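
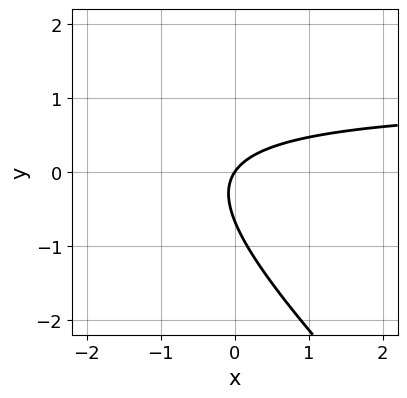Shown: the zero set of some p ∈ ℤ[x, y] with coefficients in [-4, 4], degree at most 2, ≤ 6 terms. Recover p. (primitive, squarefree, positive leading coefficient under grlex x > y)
3*x*y + 3*y^2 - 3*x + 2*y

First, degree: the shape is more complex than any degree-1 curve, so deg p = 2.
Next, from the axis intercepts and sections: it crosses the x-axis at the gridline x = 0; it crosses the y-axis at the gridline y = 0.
Finally, assembling these constraints gives the stated polynomial.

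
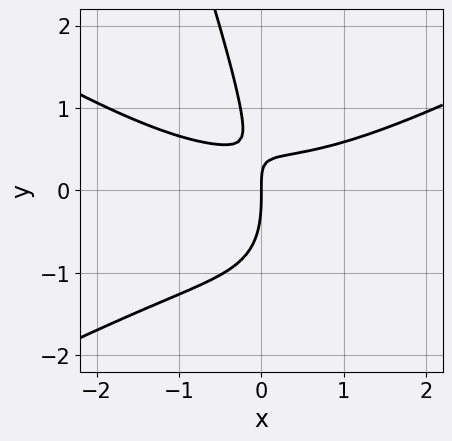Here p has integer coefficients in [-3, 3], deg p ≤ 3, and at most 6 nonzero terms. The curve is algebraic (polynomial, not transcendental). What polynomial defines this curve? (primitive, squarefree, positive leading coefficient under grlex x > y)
(a) Degree: no degree-2 curve has this shape, so deg p = 3.
(b) Checking where it meets the axes: it crosses the x-axis at the gridline x = 0; it meets the y-axis at y = 0 (among the integer gridlines).
(c) Fitting integer coefficients to these (and the overall shape) gives p.

x^3 - 3*x*y^2 - y^3 - 3*x*y + 2*x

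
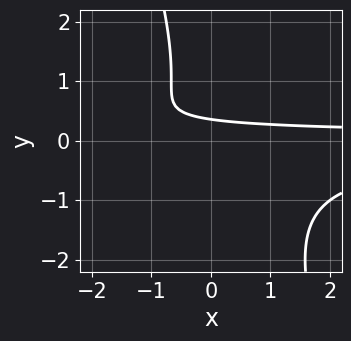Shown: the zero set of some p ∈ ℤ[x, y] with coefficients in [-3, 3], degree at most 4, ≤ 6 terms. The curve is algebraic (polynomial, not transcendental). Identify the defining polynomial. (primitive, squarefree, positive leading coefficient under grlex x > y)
(a) Degree: a generic line meets the curve in up to 3 points, so deg p = 3.
(b) Observable constraints: no x-intercept at any integer in the box.
(c) Putting this together gives p.

3*x*y^2 + y^3 - y^2 + 3*y - 1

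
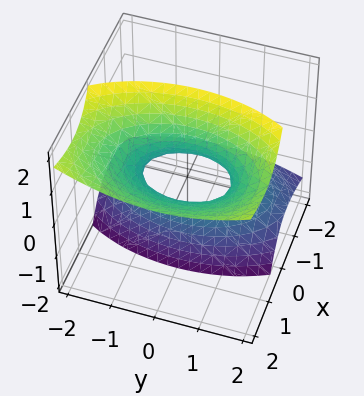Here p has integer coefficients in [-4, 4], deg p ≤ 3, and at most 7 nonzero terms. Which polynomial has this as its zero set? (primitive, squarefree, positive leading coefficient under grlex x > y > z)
2*x^2 - 3*x*z + y^2 - z^2 - 1

First, degree: no degree-1 surface has this shape, so deg p = 2.
Next, checking where it meets the axes: no z-intercept at any integer in the box; among the integer gridlines, it crosses the y-axis at y ∈ {-1, 1}.
Finally, matching integer coefficients to the picture gives p.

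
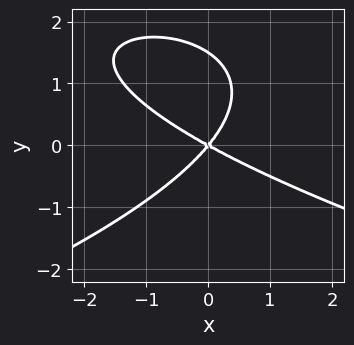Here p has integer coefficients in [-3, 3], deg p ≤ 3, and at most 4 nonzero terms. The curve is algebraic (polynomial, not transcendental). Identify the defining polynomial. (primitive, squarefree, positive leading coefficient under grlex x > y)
deg p = 3. The shape is more complex than any degree-2 curve.
Observable constraints: it crosses the x-axis at the gridline x = 0; it meets the y-axis at y = 0 (among the integer gridlines).
Solving for integer coefficients yields p as stated.

2*y^3 + 2*x^2 + 2*x*y - 3*y^2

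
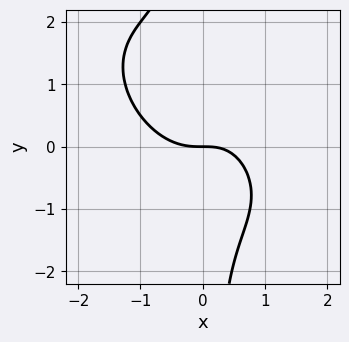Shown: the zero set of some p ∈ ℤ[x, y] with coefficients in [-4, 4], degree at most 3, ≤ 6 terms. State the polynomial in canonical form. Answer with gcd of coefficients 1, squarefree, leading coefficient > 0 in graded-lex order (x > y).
The degree is 3 — the shape is more complex than any degree-2 curve.
From the visible intercepts: it meets the y-axis at y = 0 (among the integer gridlines); one x-axis crossing is at x = 0.
Solving for integer coefficients yields p as stated.

2*x^3 + 2*x^2*y + 2*x*y^2 - x*y + 2*y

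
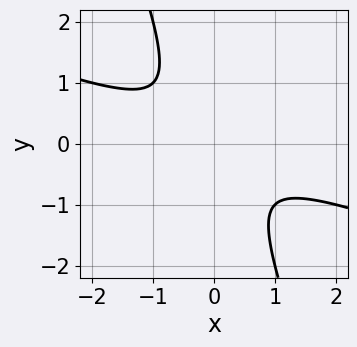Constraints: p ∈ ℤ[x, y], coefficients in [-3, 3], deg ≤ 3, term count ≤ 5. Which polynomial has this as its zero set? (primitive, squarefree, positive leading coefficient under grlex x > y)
1. The degree is 2 — no degree-1 curve has this shape.
2. From the visible intercepts: no x-intercept at any integer in the box; it misses every integer gridline on the y-axis.
3. The integer polynomial consistent with all of this is the stated p.

x^2 + 3*x*y + y^2 + 1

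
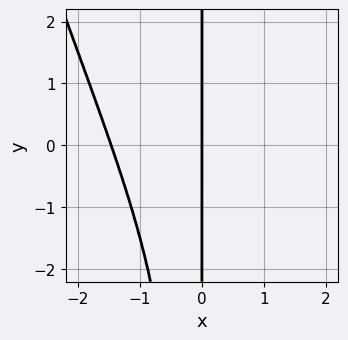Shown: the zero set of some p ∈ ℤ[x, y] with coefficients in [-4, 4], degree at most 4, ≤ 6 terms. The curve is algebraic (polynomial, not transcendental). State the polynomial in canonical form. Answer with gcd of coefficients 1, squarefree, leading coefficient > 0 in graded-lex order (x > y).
3*x^4 + x^3*y + 3*x^3 - x^2*y + 3*x

First, degree: a generic line meets the curve in up to 4 points, so deg p = 4.
Then, observable constraints: the visible y-axis segment lies entirely on the curve; one x-axis crossing is at x = 0.
Finally, assembling these constraints gives the stated polynomial.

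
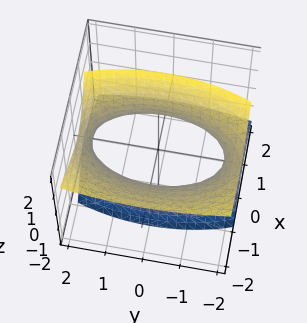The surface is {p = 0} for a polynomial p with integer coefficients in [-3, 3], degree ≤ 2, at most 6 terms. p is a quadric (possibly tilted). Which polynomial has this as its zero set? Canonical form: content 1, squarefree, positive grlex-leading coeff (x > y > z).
3*x^2 + 3*x*z + y^2 - 2*z^2 - 3

deg p = 2. No degree-1 surface has this shape.
Observable constraints: it misses every integer gridline on the z-axis; among the integer gridlines, it crosses the x-axis at x ∈ {-1, 1}.
These observations pin down the coefficients.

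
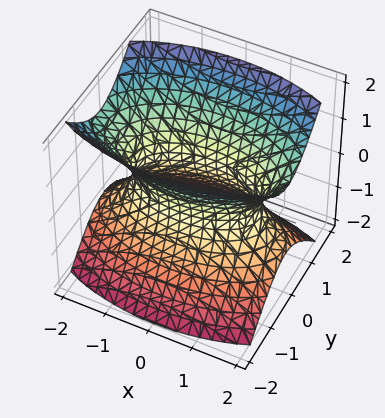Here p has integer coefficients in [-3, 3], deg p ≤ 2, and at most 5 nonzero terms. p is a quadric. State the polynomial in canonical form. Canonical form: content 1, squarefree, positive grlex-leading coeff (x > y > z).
x^2 + 3*y^2 - 2*z^2 - 2

deg p = 2. An hourglass — one-sheet hyperboloid; a quadric.
Symmetries: it's symmetric under x → −x, forcing even powers of x; it's symmetric under y → −y, forcing even powers of y; mirror symmetry z ↦ −z ⇒ only even powers of z.
Against the integer gridlines: the surface avoids every integer z-axis point in the box.
Solving for integer coefficients yields p as stated.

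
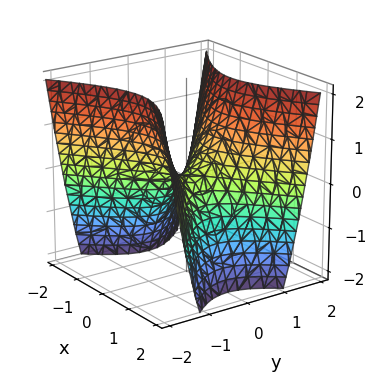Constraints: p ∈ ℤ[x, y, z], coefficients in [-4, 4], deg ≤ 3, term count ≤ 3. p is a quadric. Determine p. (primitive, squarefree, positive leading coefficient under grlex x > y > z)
2*x^2 - 3*y^2 + 2*z

First, the degree is 2 — a hyperbolic paraboloid; a quadric.
Next, symmetries: the x ↦ −x reflection is a symmetry, so x appears only in even powers; the y ↦ −y reflection is a symmetry, so y appears only in even powers.
Then, reading off the gridlines: it meets the y-axis at y = 0 (among the integer gridlines); one z-axis crossing is at z = 0.
Finally, solving for integer coefficients yields p as stated.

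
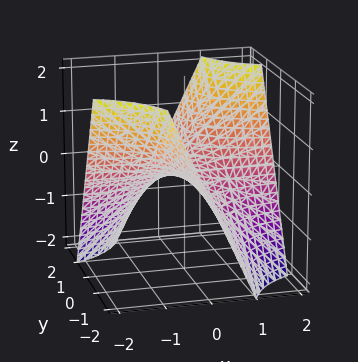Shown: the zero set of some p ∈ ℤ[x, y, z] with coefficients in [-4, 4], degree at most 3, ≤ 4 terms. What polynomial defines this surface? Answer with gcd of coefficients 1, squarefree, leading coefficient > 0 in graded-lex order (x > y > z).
(a) The degree is 2 — a hyperbolic paraboloid; a quadric.
(b) Observable constraints: the visible x-axis segment lies entirely on the surface; one z-axis crossing is at z = 0.
(c) Fitting integer coefficients to these (and the overall shape) gives p.

x*y - z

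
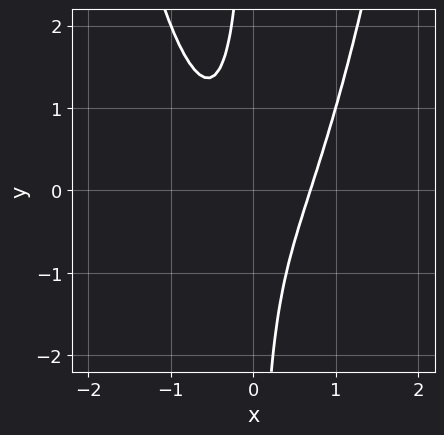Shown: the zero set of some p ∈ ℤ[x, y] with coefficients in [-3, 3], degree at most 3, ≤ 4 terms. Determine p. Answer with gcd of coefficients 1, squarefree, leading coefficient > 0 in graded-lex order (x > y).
(a) deg p = 3. No degree-2 curve has this shape.
(b) From the axis intercepts and sections: the curve avoids every integer y-axis point in the box.
(c) These observations pin down the coefficients.

3*x^3 - 2*x*y - 1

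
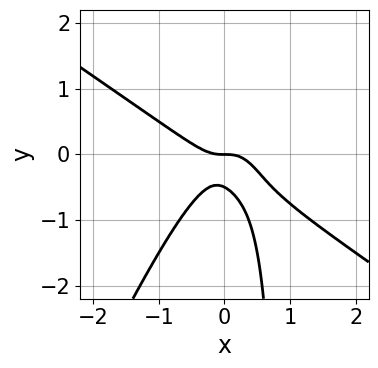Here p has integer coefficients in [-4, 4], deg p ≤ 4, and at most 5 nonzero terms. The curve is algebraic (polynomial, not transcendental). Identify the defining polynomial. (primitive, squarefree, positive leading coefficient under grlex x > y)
3*x^3 + 3*x^2*y - 2*x*y^2 + 2*y^2 + y

deg p = 3. The shape is more complex than any degree-2 curve.
From the visible intercepts: it meets the x-axis at x = 0 (among the integer gridlines); it crosses the y-axis at the gridline y = 0.
These observations pin down the coefficients.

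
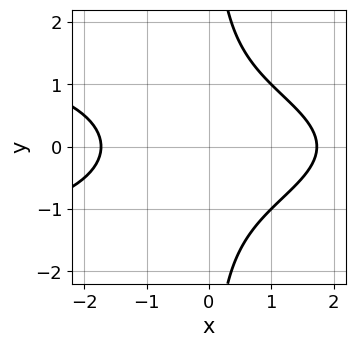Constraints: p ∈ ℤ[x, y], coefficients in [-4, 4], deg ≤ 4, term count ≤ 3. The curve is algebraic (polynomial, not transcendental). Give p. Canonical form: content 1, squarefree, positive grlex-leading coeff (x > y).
The degree is 3 — no degree-2 curve has this shape.
Symmetries: it's symmetric under y → −y, forcing even powers of y.
Against the integer gridlines: the curve avoids every integer y-axis point in the box.
The integer polynomial consistent with all of this is the stated p.

2*x*y^2 + x^2 - 3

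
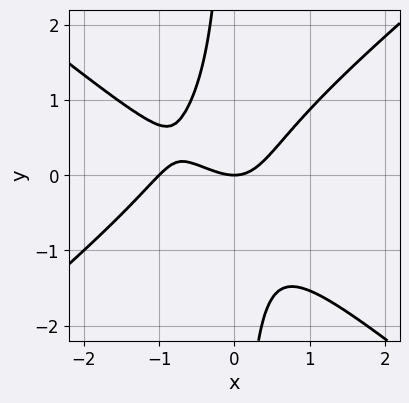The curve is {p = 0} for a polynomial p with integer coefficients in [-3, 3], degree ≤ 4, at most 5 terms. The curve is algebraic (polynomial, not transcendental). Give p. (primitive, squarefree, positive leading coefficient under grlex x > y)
2*x^3 - 3*x*y^2 + 2*x^2 - 2*y

Degree: a generic line meets the curve in up to 3 points, so deg p = 3.
Observable constraints: one y-axis crossing is at y = 0; among the integer gridlines, it crosses the x-axis at x ∈ {-1, 0}.
Matching integer coefficients to the picture gives p.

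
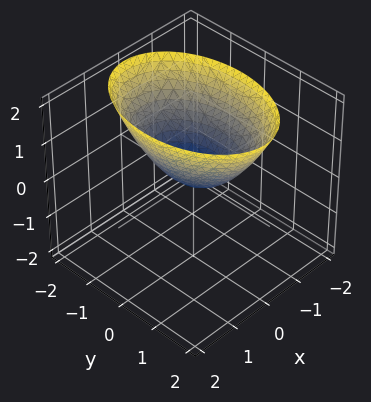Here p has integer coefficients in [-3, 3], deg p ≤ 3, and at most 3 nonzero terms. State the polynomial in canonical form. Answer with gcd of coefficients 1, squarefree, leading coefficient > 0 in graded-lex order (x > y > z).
(a) The degree is 2 — a paraboloid; a quadric.
(b) Symmetries: it's symmetric under x → −x, forcing even powers of x; the y ↦ −y reflection is a symmetry, so y appears only in even powers.
(c) Checking where it meets the axes: it meets the y-axis at y = 0 (among the integer gridlines); one z-axis crossing is at z = 0.
(d) The integer polynomial consistent with all of this is the stated p.

2*x^2 + y^2 - 2*z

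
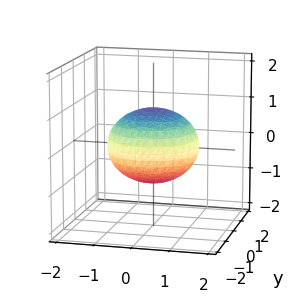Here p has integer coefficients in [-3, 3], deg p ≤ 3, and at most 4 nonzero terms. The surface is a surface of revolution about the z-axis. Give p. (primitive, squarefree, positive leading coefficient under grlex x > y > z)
2*x^2 + 2*y^2 + 3*z^2 - 3

1. deg p = 2. A generic line meets the surface in up to 2 points.
2. Symmetry: every cross-section ⟂ z is a circle, so x, y appear only via x² + y².
3. From the visible intercepts: among the integer gridlines, it crosses the z-axis at z ∈ {-1, 1}; a circular section at z = 0 has radius between 1 and 2.
4. Putting this together gives p.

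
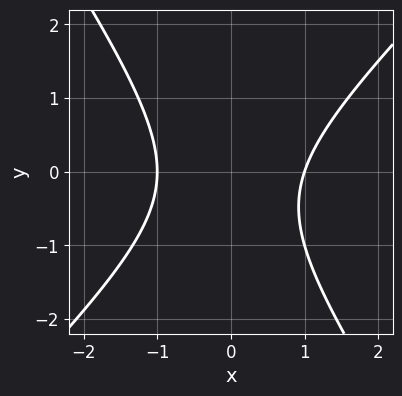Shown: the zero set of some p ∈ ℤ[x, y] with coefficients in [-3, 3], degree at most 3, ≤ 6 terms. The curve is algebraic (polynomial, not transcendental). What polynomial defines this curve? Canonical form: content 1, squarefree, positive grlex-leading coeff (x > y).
The degree is 2 — a generic line meets the curve in up to 2 points.
From the visible intercepts: the curve avoids every integer y-axis point in the box; the x-axis gridline crossings are at x ∈ {-1, 1}.
Assembling these constraints gives the stated polynomial.

3*x^2 - x*y - 2*y^2 - y - 3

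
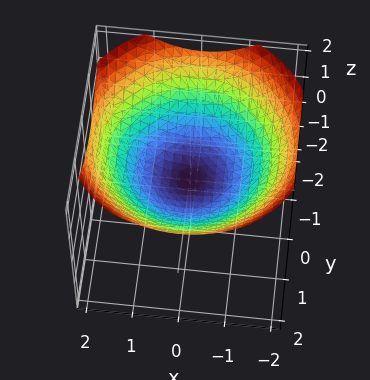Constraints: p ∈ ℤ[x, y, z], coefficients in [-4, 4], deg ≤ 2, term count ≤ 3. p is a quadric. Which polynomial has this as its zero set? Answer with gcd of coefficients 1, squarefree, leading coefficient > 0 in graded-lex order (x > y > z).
x^2 + y^2 - 3*z

The degree is 2 — a single bowl opening along one axis; a quadric.
Symmetries: every cross-section ⟂ z is a circle, so x, y appear only via x² + y².
From the visible intercepts: one y-axis crossing is at y = 0; it meets the z-axis at z = 0 (among the integer gridlines); a circular section at z = 1 has radius between 1 and 2.
The integer polynomial consistent with all of this is the stated p.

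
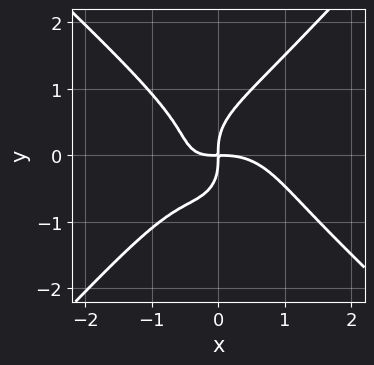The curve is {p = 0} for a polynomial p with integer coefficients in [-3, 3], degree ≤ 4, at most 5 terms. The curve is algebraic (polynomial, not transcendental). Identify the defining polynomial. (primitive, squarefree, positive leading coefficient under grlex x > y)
3*x^4 + x*y^3 - 3*y^4 + 3*x^2*y + 3*x*y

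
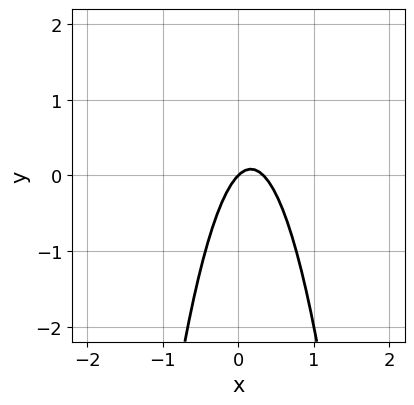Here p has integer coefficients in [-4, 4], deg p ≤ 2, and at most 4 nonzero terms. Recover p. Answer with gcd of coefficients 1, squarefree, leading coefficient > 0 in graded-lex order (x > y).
First, degree: no degree-1 curve has this shape, so deg p = 2.
Next, from the visible intercepts: it crosses the x-axis at the gridline x = 0; it crosses the y-axis at the gridline y = 0.
Finally, fitting integer coefficients to these (and the overall shape) gives p.

3*x^2 - x + y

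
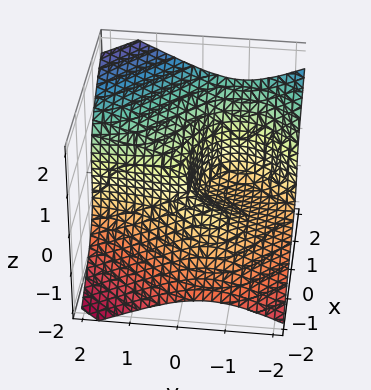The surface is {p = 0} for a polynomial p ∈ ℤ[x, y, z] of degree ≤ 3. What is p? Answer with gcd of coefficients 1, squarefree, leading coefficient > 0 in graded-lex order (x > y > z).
deg p = 3.
Reading off the gridlines: one z-axis crossing is at z = 0; it meets the x-axis at x = 0 (among the integer gridlines); one y-axis crossing is at y = 0.
These observations pin down the coefficients.

x^3 + 2*x*y^2 - 3*z^3 + 3*x*y + y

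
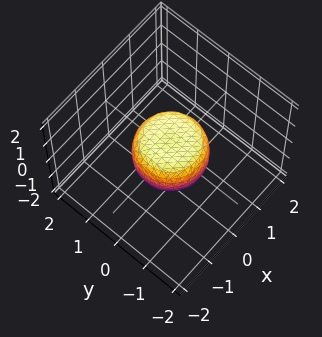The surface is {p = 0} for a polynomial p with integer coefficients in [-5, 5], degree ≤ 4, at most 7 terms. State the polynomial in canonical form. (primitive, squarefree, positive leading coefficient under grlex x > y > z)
2*x^4 + 4*x^2*y^2 + 2*y^4 - x^2 - y^2 + 2*z^2 - 1

1. deg p = 4. The shape is more complex than any degree-3 surface.
2. By symmetry, every cross-section ⟂ z is a circle, so x, y appear only via x² + y².
3. Observable constraints: among the integer gridlines, it crosses the y-axis at y ∈ {-1, 1}; among the integer gridlines, it crosses the x-axis at x ∈ {-1, 1}.
4. Putting this together gives p.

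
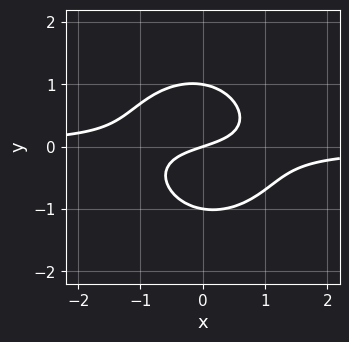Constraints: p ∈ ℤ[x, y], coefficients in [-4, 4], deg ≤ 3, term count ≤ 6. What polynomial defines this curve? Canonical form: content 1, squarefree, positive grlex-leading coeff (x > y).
3*x^2*y + 3*y^3 + x - 3*y

deg p = 3. The shape is more complex than any degree-2 curve.
From the visible intercepts: it meets the x-axis at x = 0 (among the integer gridlines); among the integer gridlines, it crosses the y-axis at y ∈ {-1, 0, 1}.
Together with the visible shape, these determine p as stated.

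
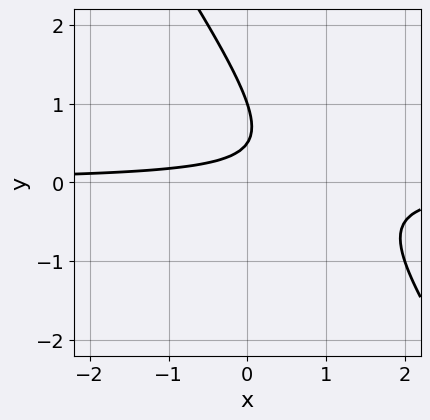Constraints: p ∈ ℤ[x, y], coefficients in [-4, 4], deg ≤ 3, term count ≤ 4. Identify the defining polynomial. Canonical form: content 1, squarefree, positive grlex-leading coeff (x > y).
3*x*y + 2*y^2 - 3*y + 1

(a) deg p = 2. A generic line meets the curve in up to 2 points.
(b) Reading off the gridlines: no x-intercept at any integer in the box; it meets the y-axis at y = 1 (among the integer gridlines).
(c) Together with the visible shape, these determine p as stated.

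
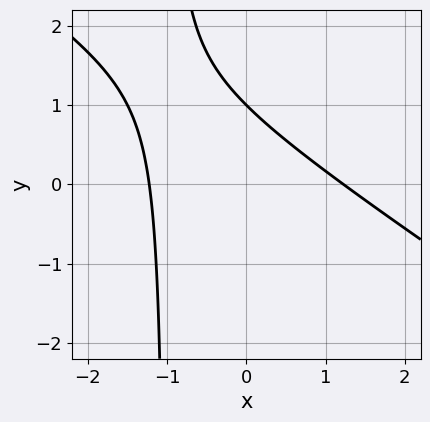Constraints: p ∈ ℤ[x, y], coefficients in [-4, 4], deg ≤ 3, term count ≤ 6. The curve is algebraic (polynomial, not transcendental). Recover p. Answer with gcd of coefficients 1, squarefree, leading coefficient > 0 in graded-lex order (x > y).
2*x^2 + 3*x*y + 3*y - 3

The degree is 2 — no degree-1 curve has this shape.
From the axis intercepts and sections: one y-axis crossing is at y = 1.
The integer polynomial consistent with all of this is the stated p.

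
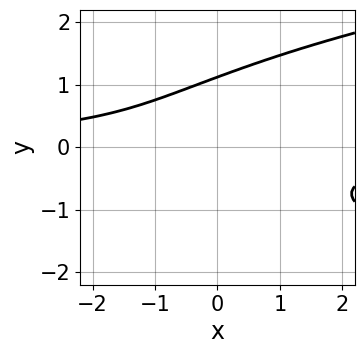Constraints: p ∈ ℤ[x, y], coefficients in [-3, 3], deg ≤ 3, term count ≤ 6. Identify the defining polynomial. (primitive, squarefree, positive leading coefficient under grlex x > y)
3*y^3 - 3*x*y - y^2 - 3

First, degree: a generic line meets the curve in up to 3 points, so deg p = 3.
Then, against the integer gridlines: it misses every integer gridline on the x-axis.
Finally, assembling these constraints gives the stated polynomial.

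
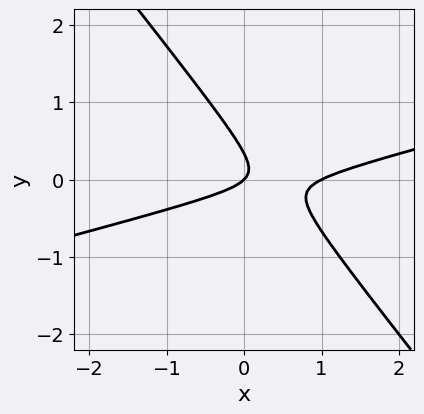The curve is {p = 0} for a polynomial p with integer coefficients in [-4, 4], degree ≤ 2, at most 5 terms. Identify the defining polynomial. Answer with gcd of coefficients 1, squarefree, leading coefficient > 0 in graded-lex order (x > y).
x^2 - 3*x*y - 3*y^2 - x + y

deg p = 2. No degree-1 curve has this shape.
Against the integer gridlines: one y-axis crossing is at y = 0; the x-axis gridline crossings are at x ∈ {0, 1}.
Fitting integer coefficients to these (and the overall shape) gives p.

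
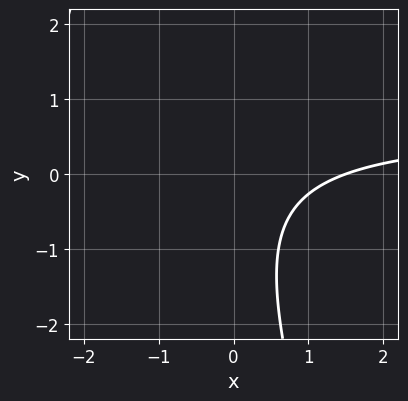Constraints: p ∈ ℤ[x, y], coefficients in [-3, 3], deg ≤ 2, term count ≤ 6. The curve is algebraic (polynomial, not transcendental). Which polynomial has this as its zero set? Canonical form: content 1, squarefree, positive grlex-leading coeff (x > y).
The degree is 2 — a generic line meets the curve in up to 2 points.
From the axis intercepts and sections: no y-intercept at any integer in the box.
Assembling these constraints gives the stated polynomial.

3*x*y + y^2 - 2*x + y + 3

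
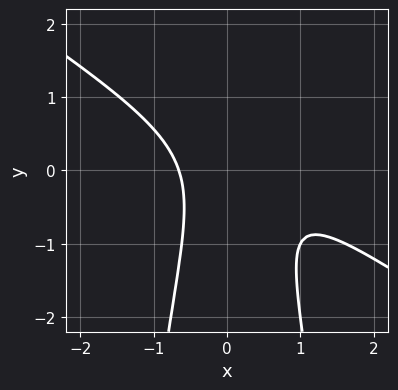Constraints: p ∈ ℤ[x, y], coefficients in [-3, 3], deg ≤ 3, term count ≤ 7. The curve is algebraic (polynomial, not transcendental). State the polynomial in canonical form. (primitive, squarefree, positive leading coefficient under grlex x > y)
2*x^3 + 3*x^2*y - x^2 + y^2 + 1

1. The degree is 3 — no degree-2 curve has this shape.
2. From the axis intercepts and sections: it misses every integer gridline on the y-axis.
3. Fitting integer coefficients to these (and the overall shape) gives p.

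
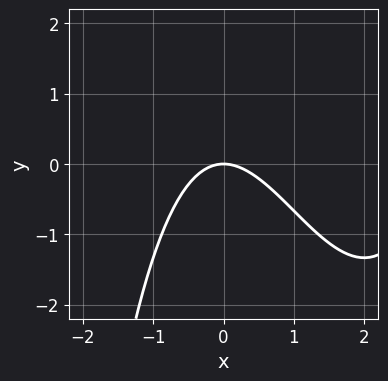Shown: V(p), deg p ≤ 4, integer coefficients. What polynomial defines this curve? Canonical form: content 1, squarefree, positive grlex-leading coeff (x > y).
(a) The degree is 3 — a generic line meets the curve in up to 3 points.
(b) Observable constraints: it crosses the y-axis at the gridline y = 0; it crosses the x-axis at the gridline x = 0.
(c) The integer polynomial consistent with all of this is the stated p.

x^3 - 3*x^2 - 3*y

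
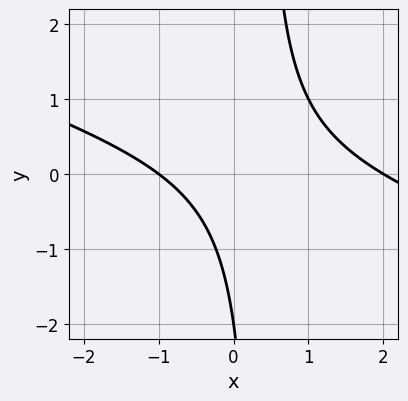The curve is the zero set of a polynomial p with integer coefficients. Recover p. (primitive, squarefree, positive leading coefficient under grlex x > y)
x^2 + 3*x*y - x - y - 2

(a) The degree is 2 — the shape is more complex than any degree-1 curve.
(b) From the visible intercepts: the x-axis gridline crossings are at x ∈ {-1, 2}; it crosses the y-axis at the gridline y = -2.
(c) Together with the visible shape, these determine p as stated.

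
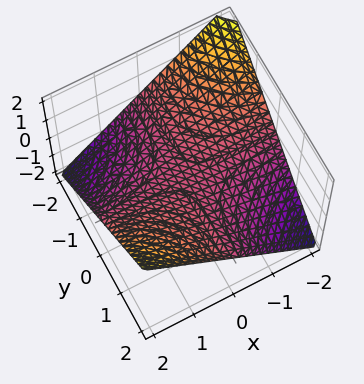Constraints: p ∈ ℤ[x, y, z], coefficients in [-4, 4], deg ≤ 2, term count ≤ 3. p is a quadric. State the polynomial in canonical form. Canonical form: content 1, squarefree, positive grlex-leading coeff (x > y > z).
x*y - 2*z

Degree: a hyperbolic paraboloid; a quadric, so deg p = 2.
Observable constraints: one z-axis crossing is at z = 0; every point of the y-axis in the box is on the surface.
Matching integer coefficients to the picture gives p.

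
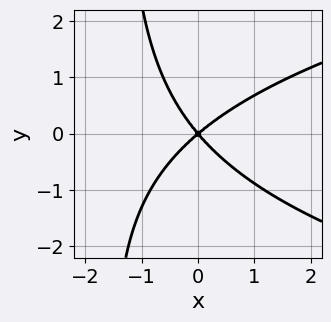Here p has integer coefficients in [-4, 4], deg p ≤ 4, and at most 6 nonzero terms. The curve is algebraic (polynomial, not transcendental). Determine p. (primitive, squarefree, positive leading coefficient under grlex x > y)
2*x*y^2 - 3*x^2 + x*y + 3*y^2

(a) The degree is 3 — the shape is more complex than any degree-2 curve.
(b) Against the integer gridlines: it crosses the x-axis at the gridline x = 0; one y-axis crossing is at y = 0.
(c) The integer polynomial consistent with all of this is the stated p.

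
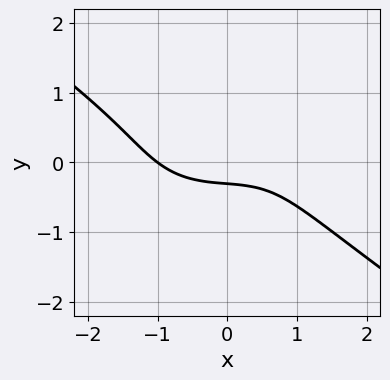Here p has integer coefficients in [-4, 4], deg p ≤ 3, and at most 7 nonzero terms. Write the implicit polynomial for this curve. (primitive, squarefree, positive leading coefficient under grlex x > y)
First, the degree is 3 — no degree-2 curve has this shape.
Next, reading off the gridlines: it meets the x-axis at x = -1 (among the integer gridlines).
Finally, fitting integer coefficients to these (and the overall shape) gives p.

x^3 + 3*y^3 - x*y + 3*y + 1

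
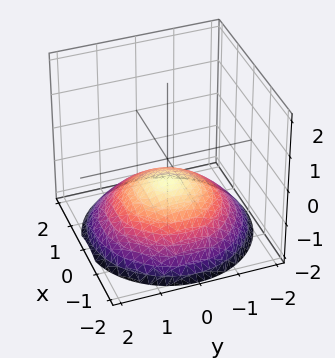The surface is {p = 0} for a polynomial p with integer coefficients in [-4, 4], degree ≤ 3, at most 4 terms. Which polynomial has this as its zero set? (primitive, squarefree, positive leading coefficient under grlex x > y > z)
x^2 + y^2 + 3*z + 2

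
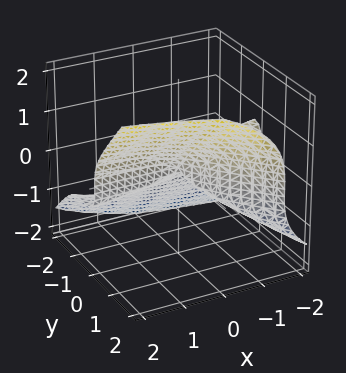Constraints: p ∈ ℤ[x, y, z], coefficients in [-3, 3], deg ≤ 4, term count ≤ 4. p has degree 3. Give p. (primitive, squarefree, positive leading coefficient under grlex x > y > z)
3*x*y^2 + 3*y^3 - 3*z^3 + 2*x*y

1. deg p = 3. A generic line meets the surface in up to 3 points.
2. Against the integer gridlines: every point of the x-axis in the box is on the surface; it crosses the y-axis at the gridline y = 0; it crosses the z-axis at the gridline z = 0.
3. Assembling these constraints gives the stated polynomial.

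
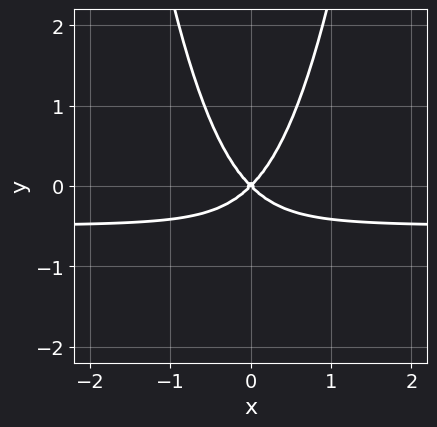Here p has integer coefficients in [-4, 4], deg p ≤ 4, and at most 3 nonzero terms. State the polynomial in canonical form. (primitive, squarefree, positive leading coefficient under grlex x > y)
First, the degree is 3 — no degree-2 curve has this shape.
Next, symmetries: it's symmetric under x → −x, forcing even powers of x.
Next, checking where it meets the axes: it crosses the x-axis at the gridline x = 0; it crosses the y-axis at the gridline y = 0.
Finally, matching integer coefficients to the picture gives p.

2*x^2*y + x^2 - y^2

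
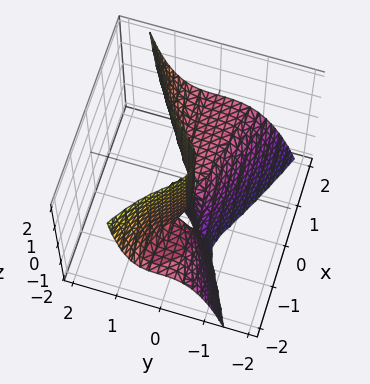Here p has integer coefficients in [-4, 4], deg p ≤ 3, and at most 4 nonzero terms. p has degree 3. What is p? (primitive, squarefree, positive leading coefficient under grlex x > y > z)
(a) deg p = 3. No degree-2 surface has this shape.
(b) Checking where it meets the axes: one y-axis crossing is at y = 0; every point of the x-axis in the box is on the surface.
(c) The integer polynomial consistent with all of this is the stated p. Check: (0, 0, -2) on the z-axis lies on the surface, and p(0, 0, -2) = 0. ✓

x^2*z - 3*y^3 + x*z - y*z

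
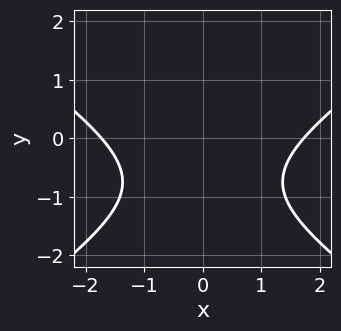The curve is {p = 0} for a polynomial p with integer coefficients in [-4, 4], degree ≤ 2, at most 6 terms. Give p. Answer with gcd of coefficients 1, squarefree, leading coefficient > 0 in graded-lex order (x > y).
x^2 - 2*y^2 - 3*y - 3

(a) The degree is 2 — no degree-1 curve has this shape.
(b) Symmetries: the x ↦ −x reflection is a symmetry, so x appears only in even powers.
(c) Reading off the gridlines: it misses every integer gridline on the y-axis.
(d) Matching integer coefficients to the picture gives p.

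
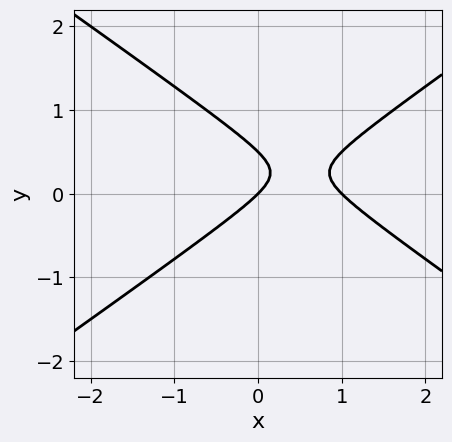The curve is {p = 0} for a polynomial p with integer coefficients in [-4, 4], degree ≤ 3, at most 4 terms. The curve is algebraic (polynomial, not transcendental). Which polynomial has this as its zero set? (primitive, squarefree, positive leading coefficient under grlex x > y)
x^2 - 2*y^2 - x + y

First, the degree is 2 — the shape is more complex than any degree-1 curve.
Then, checking where it meets the axes: the x-axis gridline crossings are at x ∈ {0, 1}; it meets the y-axis at y = 0 (among the integer gridlines).
Finally, together with the visible shape, these determine p as stated.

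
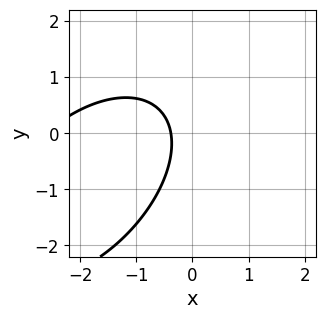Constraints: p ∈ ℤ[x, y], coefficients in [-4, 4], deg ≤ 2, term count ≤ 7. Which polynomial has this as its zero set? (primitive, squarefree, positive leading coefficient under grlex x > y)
x^2 - x*y + y^2 + 3*x + 1

First, deg p = 2. No degree-1 curve has this shape.
Then, observable constraints: no y-intercept at any integer in the box.
Finally, matching integer coefficients to the picture gives p.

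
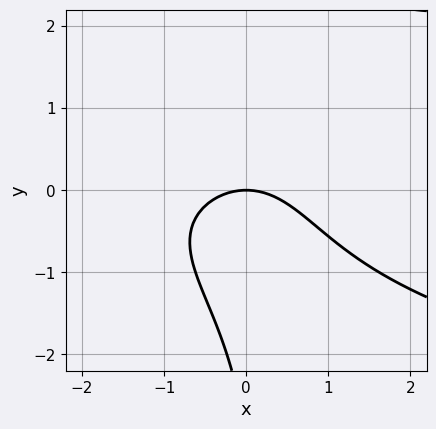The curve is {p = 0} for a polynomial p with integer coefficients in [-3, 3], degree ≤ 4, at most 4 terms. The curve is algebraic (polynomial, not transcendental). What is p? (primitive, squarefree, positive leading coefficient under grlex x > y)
First, deg p = 3. A generic line meets the curve in up to 3 points.
Then, against the integer gridlines: it crosses the x-axis at the gridline x = 0; it meets the y-axis at y = 0 (among the integer gridlines).
Finally, the integer polynomial consistent with all of this is the stated p.

2*x*y^2 - 2*x^2 - y^2 - 3*y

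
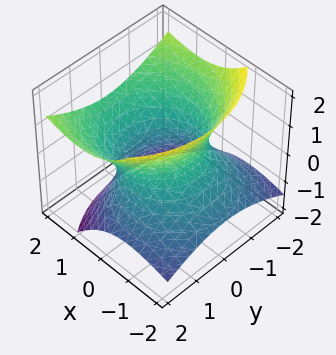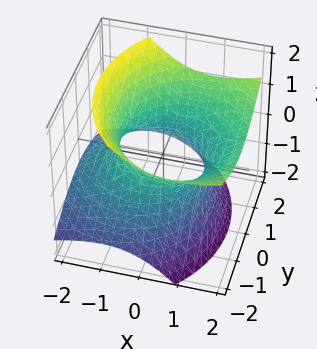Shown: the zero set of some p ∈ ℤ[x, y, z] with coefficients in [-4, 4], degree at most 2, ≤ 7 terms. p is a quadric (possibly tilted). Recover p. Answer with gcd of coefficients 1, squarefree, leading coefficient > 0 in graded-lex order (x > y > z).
The degree is 2 — no degree-1 surface has this shape.
Against the integer gridlines: the surface avoids every integer z-axis point in the box.
These observations pin down the coefficients.

2*x^2 - 3*x*z + 2*y^2 - 3*z^2 - 3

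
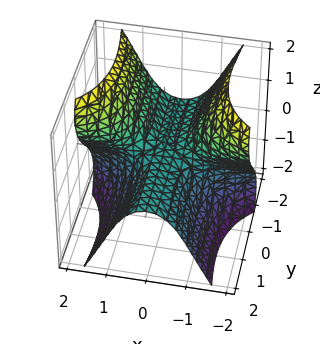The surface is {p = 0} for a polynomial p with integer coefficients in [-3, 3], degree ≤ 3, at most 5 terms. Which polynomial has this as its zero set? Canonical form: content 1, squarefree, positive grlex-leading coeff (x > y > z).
2*x^2*y - 2*x^2*z + y^2*z + z^3 + z

(a) deg p = 3. No degree-2 surface has this shape.
(b) From the visible intercepts: it meets the z-axis at z = 0 (among the integer gridlines); the visible x-axis segment lies entirely on the surface; the visible y-axis segment lies entirely on the surface.
(c) Matching integer coefficients to the picture gives p.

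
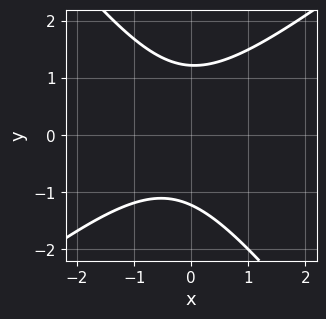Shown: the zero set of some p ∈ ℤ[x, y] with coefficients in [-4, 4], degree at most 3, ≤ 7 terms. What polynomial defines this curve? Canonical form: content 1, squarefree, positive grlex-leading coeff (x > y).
1. deg p = 2.
2. Checking where it meets the axes: no x-intercept at any integer in the box.
3. Together with the visible shape, these determine p as stated.

2*x^2 - x*y - 2*y^2 + x + 3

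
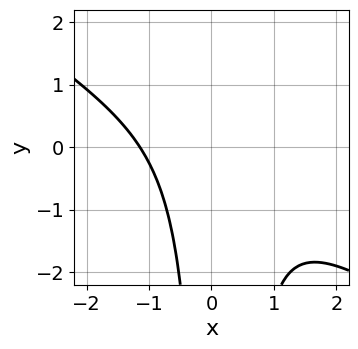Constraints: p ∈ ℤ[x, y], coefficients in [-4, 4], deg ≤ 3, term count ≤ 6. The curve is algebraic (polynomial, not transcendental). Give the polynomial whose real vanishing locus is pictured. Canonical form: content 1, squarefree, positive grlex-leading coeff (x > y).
2*x^3 + 3*x^2*y - x*y + 3

First, degree: the shape is more complex than any degree-2 curve, so deg p = 3.
Next, from the axis intercepts and sections: it misses every integer gridline on the y-axis.
Finally, together with the visible shape, these determine p as stated.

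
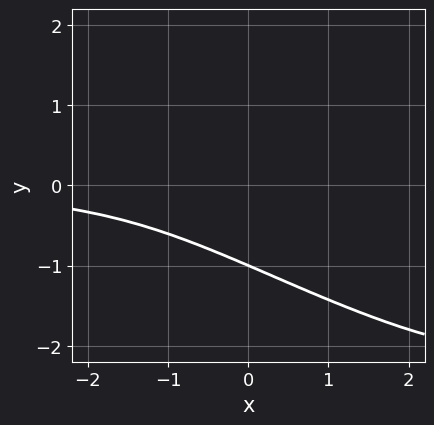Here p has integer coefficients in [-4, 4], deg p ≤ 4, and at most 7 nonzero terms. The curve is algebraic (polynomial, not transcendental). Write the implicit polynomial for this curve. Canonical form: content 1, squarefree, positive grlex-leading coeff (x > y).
1. Degree: no degree-2 curve has this shape, so deg p = 3.
2. Observable constraints: it meets the y-axis at y = -1 (among the integer gridlines); the curve avoids every integer x-axis point in the box.
3. Assembling these constraints gives the stated polynomial.

x^2*y + 3*x*y^2 + 3*y^3 + y^2 + 2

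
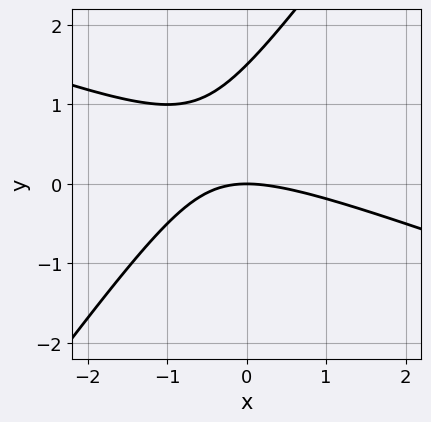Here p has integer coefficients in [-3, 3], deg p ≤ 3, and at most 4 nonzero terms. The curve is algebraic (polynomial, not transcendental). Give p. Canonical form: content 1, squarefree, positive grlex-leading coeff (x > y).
x^2 + 2*x*y - 2*y^2 + 3*y

(a) The degree is 2 — a generic line meets the curve in up to 2 points.
(b) Reading off the gridlines: it crosses the y-axis at the gridline y = 0; it crosses the x-axis at the gridline x = 0.
(c) Solving for integer coefficients yields p as stated.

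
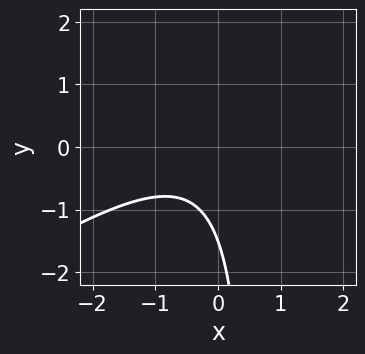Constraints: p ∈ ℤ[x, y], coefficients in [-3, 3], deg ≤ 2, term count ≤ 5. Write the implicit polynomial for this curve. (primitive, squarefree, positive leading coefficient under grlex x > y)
2*x^2 - 3*x*y + x + 2*y + 3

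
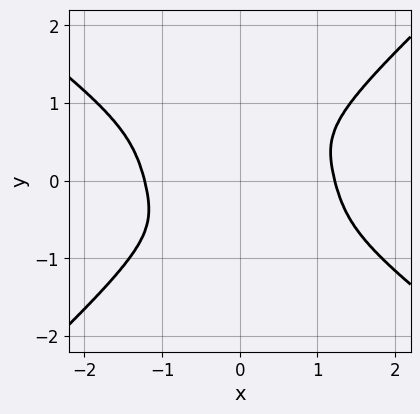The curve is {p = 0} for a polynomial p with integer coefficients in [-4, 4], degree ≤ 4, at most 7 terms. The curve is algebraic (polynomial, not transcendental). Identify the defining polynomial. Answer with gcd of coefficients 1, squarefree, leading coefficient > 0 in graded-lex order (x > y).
Degree: a generic line meets the curve in up to 4 points, so deg p = 4.
Solving for integer coefficients yields p as stated.

2*x^4 + x^3*y - x^2*y^2 - 3*y^4 - 3*x^2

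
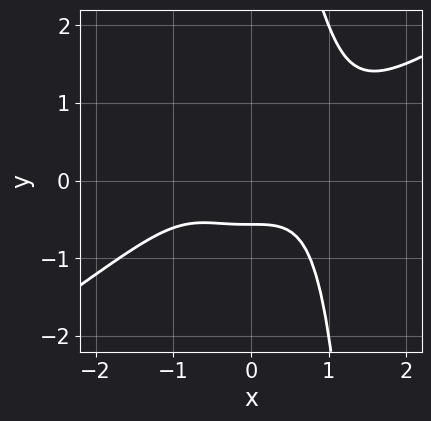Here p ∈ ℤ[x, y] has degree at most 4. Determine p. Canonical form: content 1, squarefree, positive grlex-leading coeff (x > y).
1. The degree is 4 — a generic line meets the curve in up to 4 points.
2. From the axis intercepts and sections: the curve avoids every integer x-axis point in the box.
3. Solving for integer coefficients yields p as stated.

2*x^4 - 3*x^3*y - y^2 + 3*y + 2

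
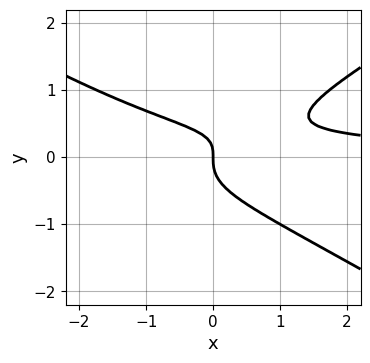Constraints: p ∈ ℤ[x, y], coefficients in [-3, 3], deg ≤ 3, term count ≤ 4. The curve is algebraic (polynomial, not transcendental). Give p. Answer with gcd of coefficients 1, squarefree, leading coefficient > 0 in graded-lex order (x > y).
x^2*y - 3*y^3 + x*y - x

(a) deg p = 3.
(b) Checking where it meets the axes: it meets the y-axis at y = 0 (among the integer gridlines); it crosses the x-axis at the gridline x = 0.
(c) Solving for integer coefficients yields p as stated.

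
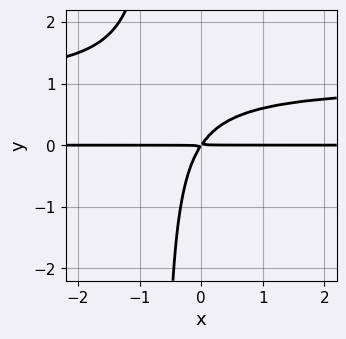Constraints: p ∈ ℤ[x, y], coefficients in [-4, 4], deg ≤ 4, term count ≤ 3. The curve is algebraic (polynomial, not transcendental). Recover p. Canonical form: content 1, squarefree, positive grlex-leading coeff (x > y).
1. deg p = 3. The shape is more complex than any degree-2 curve.
2. From the visible intercepts: the visible x-axis segment lies entirely on the curve.
3. Assembling these constraints gives the stated polynomial.

3*x*y^2 - 3*x*y + 2*y^2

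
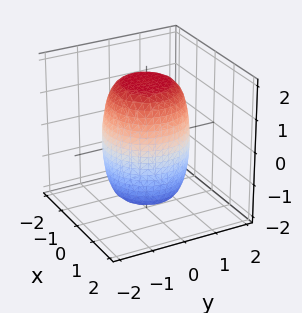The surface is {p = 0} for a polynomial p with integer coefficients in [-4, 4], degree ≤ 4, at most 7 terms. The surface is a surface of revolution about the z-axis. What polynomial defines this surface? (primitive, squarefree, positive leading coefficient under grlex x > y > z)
2*x^4 + 4*x^2*y^2 + 2*y^4 - x^2 - y^2 + z^2 - 3

1. deg p = 4. The shape is more complex than any degree-3 surface.
2. Symmetries: the z-axis is an axis of rotation, so x and y enter only as x² + y².
3. Against the integer gridlines: a circular section at z = 0 has radius between 1 and 2.
4. Solving for integer coefficients yields p as stated.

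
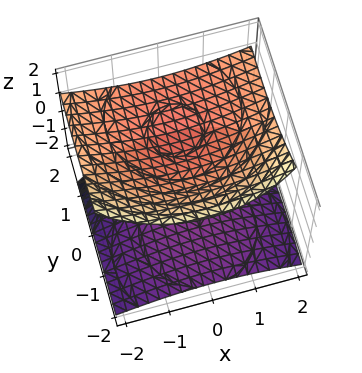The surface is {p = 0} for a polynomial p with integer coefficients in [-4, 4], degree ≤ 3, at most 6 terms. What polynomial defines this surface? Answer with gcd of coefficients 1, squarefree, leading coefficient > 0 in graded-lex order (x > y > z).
x^2 + y^2 - 2*y*z - 3*z^2 + 2

I count 2 distinct pieces. They look like related sheets of one shape, so recover p as a whole.
deg p = 2. A generic line meets the surface in up to 2 points.
Against the integer gridlines: it misses every integer gridline on the y-axis; no x-intercept at any integer in the box.
Matching integer coefficients to the picture gives p.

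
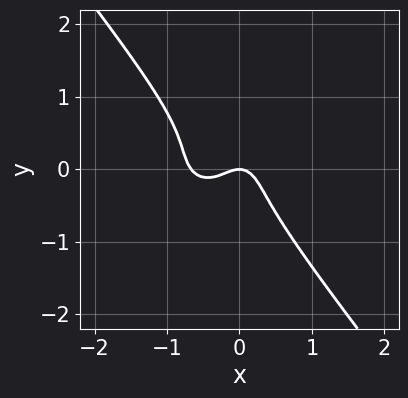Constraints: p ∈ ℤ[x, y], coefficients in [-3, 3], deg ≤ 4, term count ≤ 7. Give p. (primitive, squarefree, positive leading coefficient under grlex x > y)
3*x^3 + 2*x*y^2 + 3*y^3 + 2*x^2 + y

(a) The degree is 3 — a generic line meets the curve in up to 3 points.
(b) Checking where it meets the axes: it crosses the x-axis at the gridline x = 0; it meets the y-axis at y = 0 (among the integer gridlines).
(c) Solving for integer coefficients yields p as stated.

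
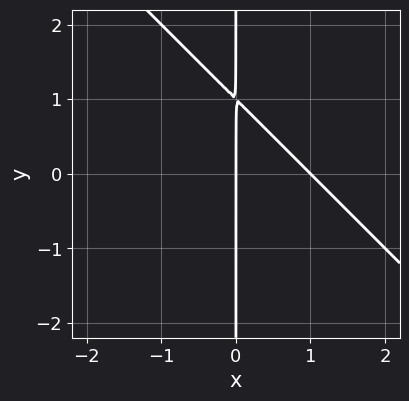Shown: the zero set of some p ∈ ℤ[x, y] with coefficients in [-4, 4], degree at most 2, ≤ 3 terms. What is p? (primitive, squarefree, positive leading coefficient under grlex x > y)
deg p = 2. The shape is more complex than any degree-1 curve.
Observable constraints: every point of the y-axis in the box is on the curve; among the integer gridlines, it crosses the x-axis at x ∈ {0, 1}.
Putting this together gives p.

x^2 + x*y - x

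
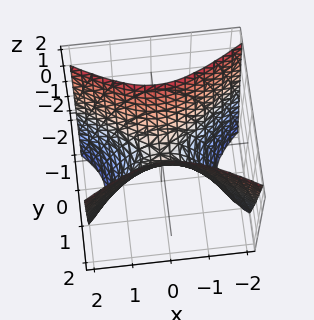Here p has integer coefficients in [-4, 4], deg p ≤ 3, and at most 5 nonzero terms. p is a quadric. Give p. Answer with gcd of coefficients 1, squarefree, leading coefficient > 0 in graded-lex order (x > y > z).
1. Degree: a hyperbolic paraboloid; a quadric, so deg p = 2.
2. Symmetries: mirror symmetry x ↦ −x ⇒ only even powers of x; the y ↦ −y reflection is a symmetry, so y appears only in even powers.
3. Against the integer gridlines: it meets the x-axis at x = 0 (among the integer gridlines); one y-axis crossing is at y = 0.
4. These observations pin down the coefficients.

x^2 - 2*y^2 + z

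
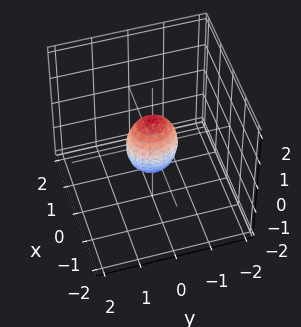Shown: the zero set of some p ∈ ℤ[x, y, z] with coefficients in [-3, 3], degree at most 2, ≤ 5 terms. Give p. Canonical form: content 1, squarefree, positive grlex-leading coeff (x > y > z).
3*x^2 + 2*y^2 + z^2 - 1

First, deg p = 2. A closed, bounded, convex surface; a quadric.
Next, symmetries: it's symmetric under x → −x, forcing even powers of x; it's symmetric under z → −z, forcing even powers of z; it's symmetric under y → −y, forcing even powers of y.
Then, from the axis intercepts and sections: among the integer gridlines, it crosses the z-axis at z ∈ {-1, 1}.
Finally, matching integer coefficients to the picture gives p.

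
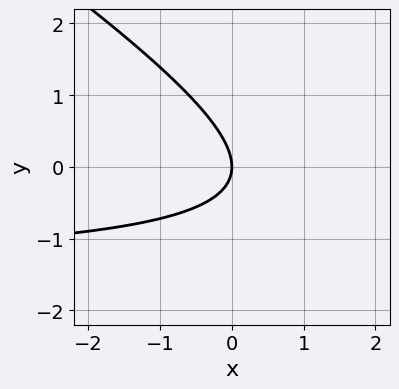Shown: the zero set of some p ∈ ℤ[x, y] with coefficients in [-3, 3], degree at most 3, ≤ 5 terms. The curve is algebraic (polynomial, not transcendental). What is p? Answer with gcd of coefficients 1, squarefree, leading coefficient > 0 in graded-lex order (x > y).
2*x*y + 3*y^2 + 3*x

First, the degree is 2 — the shape is more complex than any degree-1 curve.
Then, from the visible intercepts: it meets the y-axis at y = 0 (among the integer gridlines); it crosses the x-axis at the gridline x = 0.
Finally, fitting integer coefficients to these (and the overall shape) gives p.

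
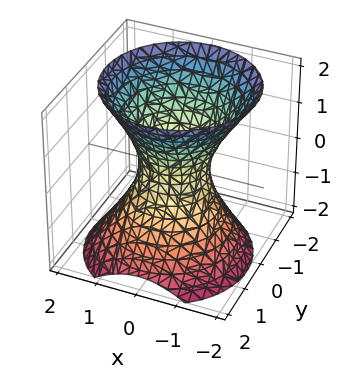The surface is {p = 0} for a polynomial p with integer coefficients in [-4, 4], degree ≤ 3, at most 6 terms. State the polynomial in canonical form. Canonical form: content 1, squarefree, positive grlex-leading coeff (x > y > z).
Degree: no degree-1 surface has this shape, so deg p = 2.
From the axis intercepts and sections: it misses every integer gridline on the z-axis.
Together with the visible shape, these determine p as stated.

3*x^2 + 3*y^2 + y*z - 2*z^2 - 2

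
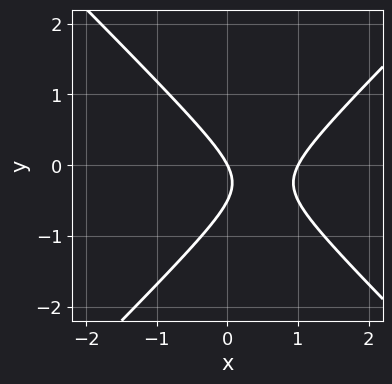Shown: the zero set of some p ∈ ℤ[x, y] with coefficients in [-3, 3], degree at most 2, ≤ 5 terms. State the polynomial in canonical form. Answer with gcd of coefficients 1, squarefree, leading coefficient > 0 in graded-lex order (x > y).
2*x^2 - 2*y^2 - 2*x - y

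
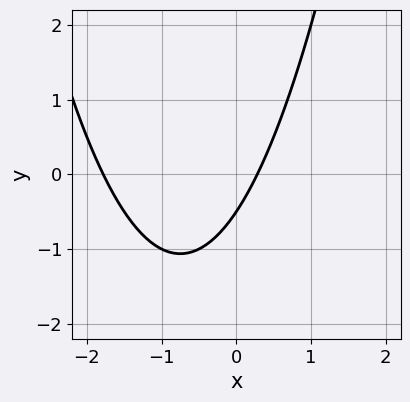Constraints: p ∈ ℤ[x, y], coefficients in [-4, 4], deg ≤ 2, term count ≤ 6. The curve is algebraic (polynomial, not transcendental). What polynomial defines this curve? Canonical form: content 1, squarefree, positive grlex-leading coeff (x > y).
First, the degree is 2 — a generic line meets the curve in up to 2 points.
Finally, putting this together gives p.

2*x^2 + 3*x - 2*y - 1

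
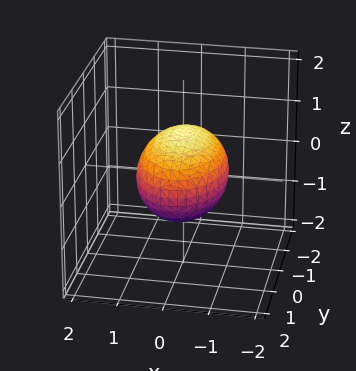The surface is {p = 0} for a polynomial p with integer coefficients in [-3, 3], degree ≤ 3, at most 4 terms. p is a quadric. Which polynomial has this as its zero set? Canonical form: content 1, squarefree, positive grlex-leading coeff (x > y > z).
2*x^2 + y^2 + 2*z^2 - 2

deg p = 2. Bounded and convex; a quadric.
Symmetries: mirror symmetry z ↦ −z ⇒ only even powers of z; mirror symmetry y ↦ −y ⇒ only even powers of y; it's symmetric under x → −x, forcing even powers of x.
From the axis intercepts and sections: the x-axis gridline crossings are at x ∈ {-1, 1}; the z-axis gridline crossings are at z ∈ {-1, 1}.
Assembling these constraints gives the stated polynomial.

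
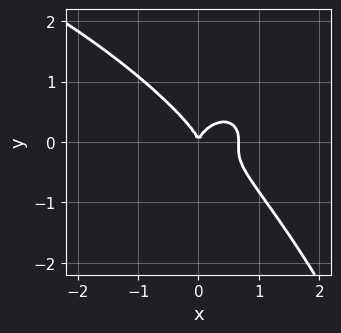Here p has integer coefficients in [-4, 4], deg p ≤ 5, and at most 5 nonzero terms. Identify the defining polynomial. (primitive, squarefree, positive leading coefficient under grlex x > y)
x^2*y^2 + 3*x^3 + 3*y^3 - 2*x^2

1. The degree is 4 — no degree-3 curve has this shape.
2. Against the integer gridlines: one x-axis crossing is at x = 0; it crosses the y-axis at the gridline y = 0.
3. Fitting integer coefficients to these (and the overall shape) gives p.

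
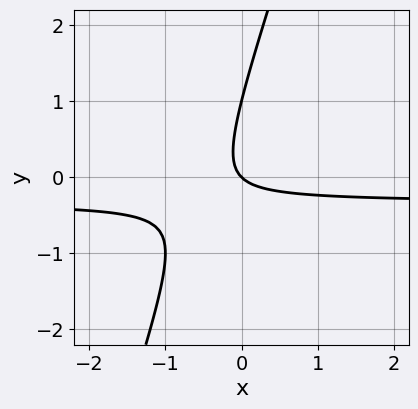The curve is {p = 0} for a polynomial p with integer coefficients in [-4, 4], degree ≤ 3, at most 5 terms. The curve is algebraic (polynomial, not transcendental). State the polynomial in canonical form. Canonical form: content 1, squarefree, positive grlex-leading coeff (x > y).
Degree: a generic line meets the curve in up to 2 points, so deg p = 2.
From the axis intercepts and sections: it crosses the x-axis at the gridline x = 0; among the integer gridlines, it crosses the y-axis at y ∈ {0, 1}.
These observations pin down the coefficients.

3*x*y - y^2 + x + y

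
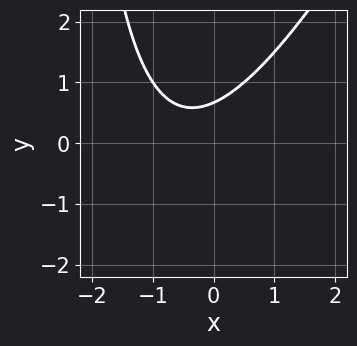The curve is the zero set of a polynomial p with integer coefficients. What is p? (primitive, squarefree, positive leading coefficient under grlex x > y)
2*x^2 - x*y + 2*x - 3*y + 2

deg p = 2. The shape is more complex than any degree-1 curve.
Against the integer gridlines: no x-intercept at any integer in the box.
Together with the visible shape, these determine p as stated.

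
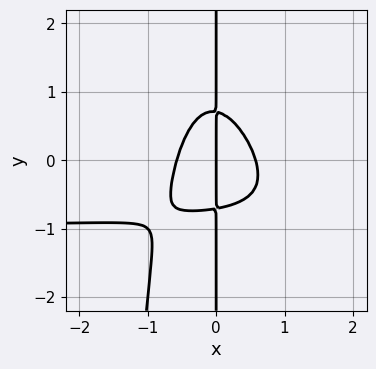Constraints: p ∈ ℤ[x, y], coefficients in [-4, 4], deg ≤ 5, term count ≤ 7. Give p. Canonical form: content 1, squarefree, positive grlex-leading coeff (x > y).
The degree is 4 — a generic line meets the curve in up to 4 points.
Reading off the gridlines: it meets the x-axis at x = 0 (among the integer gridlines); the visible y-axis segment lies entirely on the curve.
Putting this together gives p.

3*x^3*y + x^2*y^2 + 3*x^3 + 2*x*y^2 - x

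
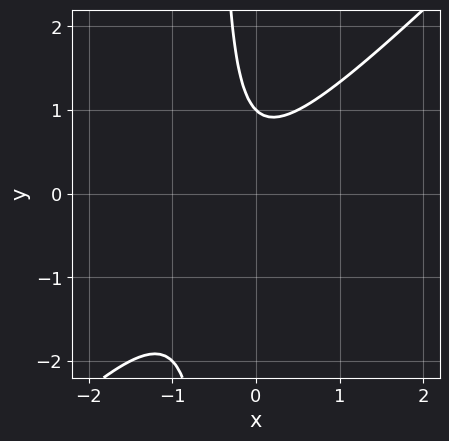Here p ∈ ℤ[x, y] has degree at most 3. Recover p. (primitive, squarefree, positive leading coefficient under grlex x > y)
(a) Degree: the shape is more complex than any degree-1 curve, so deg p = 2.
(b) Reading off the gridlines: it crosses the y-axis at the gridline y = 1; the curve avoids every integer x-axis point in the box.
(c) These observations pin down the coefficients.

2*x^2 - 2*x*y + x - y + 1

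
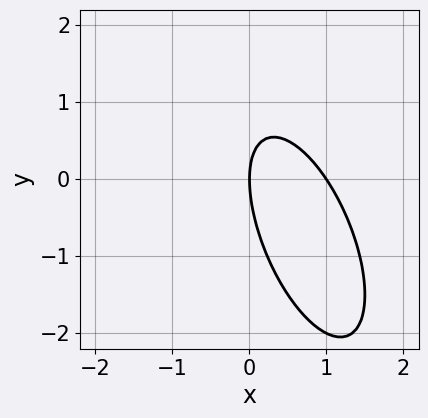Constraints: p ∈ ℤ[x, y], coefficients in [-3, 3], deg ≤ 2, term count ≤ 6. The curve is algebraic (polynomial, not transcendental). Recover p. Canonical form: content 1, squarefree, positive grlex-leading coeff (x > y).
3*x^2 + 2*x*y + y^2 - 3*x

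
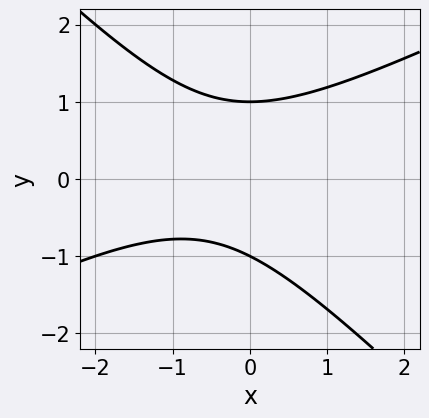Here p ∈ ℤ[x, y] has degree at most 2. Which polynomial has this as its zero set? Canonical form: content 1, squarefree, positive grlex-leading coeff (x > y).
(a) The degree is 2 — the shape is more complex than any degree-1 curve.
(b) Reading off the gridlines: the curve avoids every integer x-axis point in the box; the y-axis gridline crossings are at y ∈ {-1, 1}.
(c) Solving for integer coefficients yields p as stated.

x^2 - x*y - 2*y^2 + x + 2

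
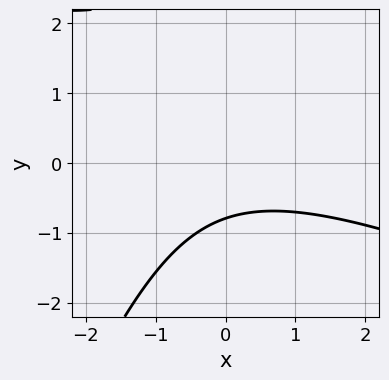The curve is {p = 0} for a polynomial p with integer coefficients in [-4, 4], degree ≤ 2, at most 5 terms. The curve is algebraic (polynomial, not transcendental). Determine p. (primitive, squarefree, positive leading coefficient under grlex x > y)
x^2 + 2*x*y - y^2 + 3*y + 3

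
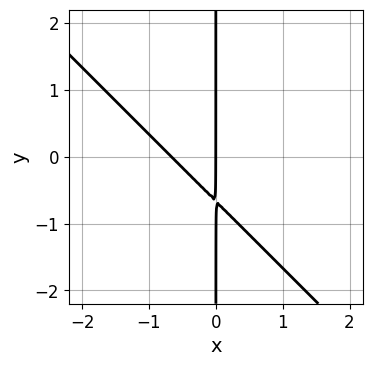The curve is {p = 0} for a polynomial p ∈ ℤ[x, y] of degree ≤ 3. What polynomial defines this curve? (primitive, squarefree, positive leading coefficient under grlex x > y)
3*x^2 + 3*x*y + 2*x

1. deg p = 2. The shape is more complex than any degree-1 curve.
2. Against the integer gridlines: it meets the x-axis at x = 0 (among the integer gridlines); every point of the y-axis in the box is on the curve.
3. The integer polynomial consistent with all of this is the stated p.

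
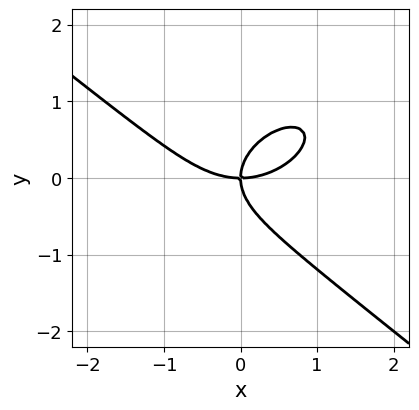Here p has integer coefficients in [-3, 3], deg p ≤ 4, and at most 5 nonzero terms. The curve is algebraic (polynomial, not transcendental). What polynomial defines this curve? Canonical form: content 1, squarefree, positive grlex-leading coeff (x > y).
The degree is 3 — the shape is more complex than any degree-2 curve.
From the visible intercepts: it meets the x-axis at x = 0 (among the integer gridlines); one y-axis crossing is at y = 0.
Fitting integer coefficients to these (and the overall shape) gives p.

x^3 + 2*y^3 - 2*x*y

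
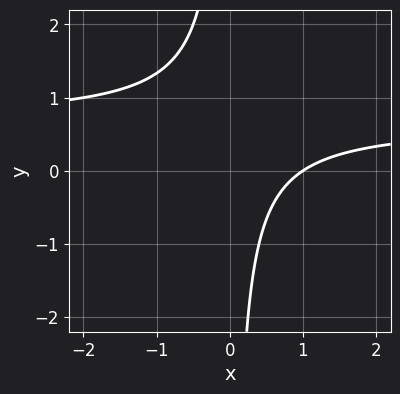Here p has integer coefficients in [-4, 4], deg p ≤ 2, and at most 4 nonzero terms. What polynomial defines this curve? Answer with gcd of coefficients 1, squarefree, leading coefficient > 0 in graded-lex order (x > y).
3*x*y - 2*x + 2

(a) The degree is 2 — no degree-1 curve has this shape.
(b) From the axis intercepts and sections: one x-axis crossing is at x = 1; it misses every integer gridline on the y-axis.
(c) Solving for integer coefficients yields p as stated.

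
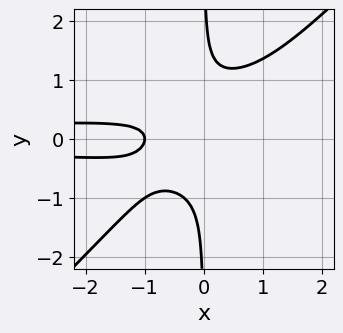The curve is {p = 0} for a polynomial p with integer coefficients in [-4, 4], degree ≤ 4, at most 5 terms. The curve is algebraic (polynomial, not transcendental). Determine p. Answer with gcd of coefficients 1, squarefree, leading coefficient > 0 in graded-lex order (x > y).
3*x^2*y^2 - 3*x*y^3 + x + 1

1. Degree: a generic line meets the curve in up to 4 points, so deg p = 4.
2. Against the integer gridlines: the curve avoids every integer y-axis point in the box; one x-axis crossing is at x = -1.
3. Matching integer coefficients to the picture gives p.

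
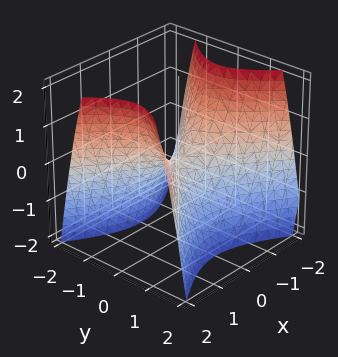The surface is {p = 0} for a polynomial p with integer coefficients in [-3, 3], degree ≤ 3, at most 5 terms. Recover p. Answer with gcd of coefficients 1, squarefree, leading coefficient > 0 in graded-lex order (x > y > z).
2*x^2 - 3*y^2 - 2*z

(a) The degree is 2 — a hyperbolic paraboloid; a quadric.
(b) Symmetries: it's symmetric under y → −y, forcing even powers of y; the x ↦ −x reflection is a symmetry, so x appears only in even powers.
(c) Against the integer gridlines: it meets the y-axis at y = 0 (among the integer gridlines); one z-axis crossing is at z = 0.
(d) Fitting integer coefficients to these (and the overall shape) gives p.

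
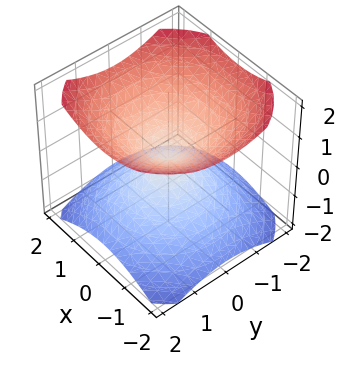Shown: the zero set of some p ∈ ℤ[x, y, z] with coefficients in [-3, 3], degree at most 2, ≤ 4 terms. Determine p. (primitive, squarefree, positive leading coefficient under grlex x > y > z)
(a) The picture has 2 separate pieces. Treating them together as one polynomial.
(b) The degree is 2 — two nappes meeting at a single point; a quadric.
(c) By symmetry, the z-axis is an axis of rotation, so x and y enter only as x² + y²; it's symmetric under z → −z, forcing even powers of z.
(d) From the axis intercepts and sections: it meets the y-axis at y = 0 (among the integer gridlines); a circular section at z = 1 has radius between 1 and 2; one z-axis crossing is at z = 0; it meets the x-axis at x = 0 (among the integer gridlines).
(e) These observations pin down the coefficients.

2*x^2 + 2*y^2 - 3*z^2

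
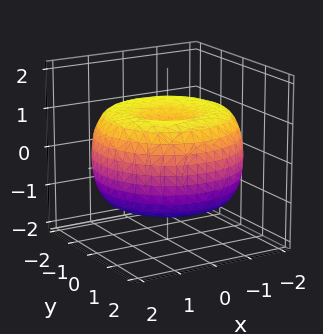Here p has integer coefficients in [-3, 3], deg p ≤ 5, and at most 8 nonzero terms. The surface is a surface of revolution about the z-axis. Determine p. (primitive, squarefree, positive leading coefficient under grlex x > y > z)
x^4 + 2*x^2*y^2 + y^4 - 3*x^2 - 3*y^2 + 3*z^2 - 2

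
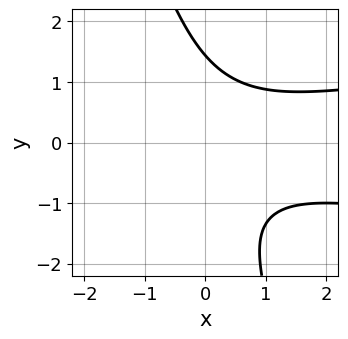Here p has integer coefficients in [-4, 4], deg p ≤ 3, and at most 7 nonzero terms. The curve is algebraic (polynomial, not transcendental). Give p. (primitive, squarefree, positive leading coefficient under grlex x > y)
3*x*y^2 + y^3 - x^2 + x - 3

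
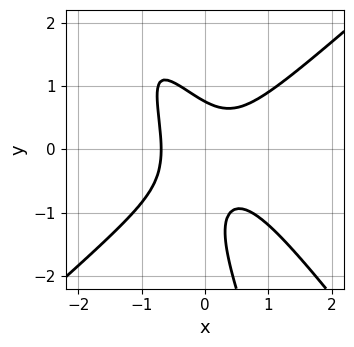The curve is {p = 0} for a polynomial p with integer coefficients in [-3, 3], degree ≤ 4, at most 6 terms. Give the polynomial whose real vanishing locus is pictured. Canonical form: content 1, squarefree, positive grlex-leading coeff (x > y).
First, degree: a generic line meets the curve in up to 3 points, so deg p = 3.
Finally, putting this together gives p.

3*x^3 - 3*x*y^2 - y^3 - y^2 + 1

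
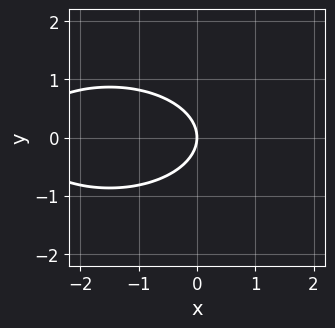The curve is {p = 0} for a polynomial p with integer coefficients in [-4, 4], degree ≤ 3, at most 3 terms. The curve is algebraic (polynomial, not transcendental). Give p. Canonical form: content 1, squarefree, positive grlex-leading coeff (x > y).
x^2 + 3*y^2 + 3*x

1. Degree: no degree-1 curve has this shape, so deg p = 2.
2. Symmetries: the y ↦ −y reflection is a symmetry, so y appears only in even powers.
3. Reading off the gridlines: it crosses the y-axis at the gridline y = 0; it meets the x-axis at x = 0 (among the integer gridlines).
4. Putting this together gives p.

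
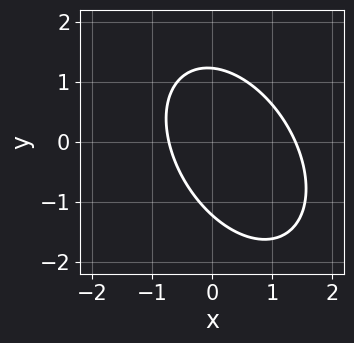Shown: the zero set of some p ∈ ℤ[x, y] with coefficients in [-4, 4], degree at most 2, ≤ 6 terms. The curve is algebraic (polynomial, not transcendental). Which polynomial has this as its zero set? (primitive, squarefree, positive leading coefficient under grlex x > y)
3*x^2 + 2*x*y + 2*y^2 - 2*x - 3

Degree: no degree-1 curve has this shape, so deg p = 2.
Matching integer coefficients to the picture gives p.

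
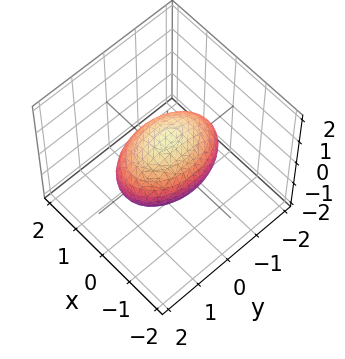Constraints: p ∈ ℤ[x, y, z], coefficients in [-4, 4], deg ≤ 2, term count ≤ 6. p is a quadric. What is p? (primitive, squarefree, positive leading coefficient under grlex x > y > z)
2*x^2 + y^2 + 2*z^2 - 2

(a) Degree: a closed, bounded, convex surface; a quadric, so deg p = 2.
(b) Symmetries: mirror symmetry y ↦ −y ⇒ only even powers of y; the z ↦ −z reflection is a symmetry, so z appears only in even powers; mirror symmetry x ↦ −x ⇒ only even powers of x.
(c) Checking where it meets the axes: among the integer gridlines, it crosses the x-axis at x ∈ {-1, 1}; the z-axis gridline crossings are at z ∈ {-1, 1}.
(d) Putting this together gives p.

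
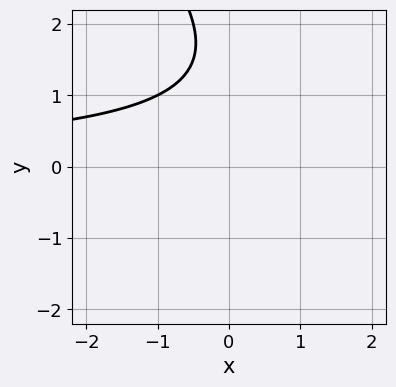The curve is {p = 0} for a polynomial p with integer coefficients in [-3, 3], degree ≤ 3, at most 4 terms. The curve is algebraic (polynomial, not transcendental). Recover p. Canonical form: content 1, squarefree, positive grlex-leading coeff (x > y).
x*y + y^2 - 3*y + 3

First, the degree is 2 — the shape is more complex than any degree-1 curve.
Then, from the visible intercepts: it misses every integer gridline on the x-axis; the curve avoids every integer y-axis point in the box.
Finally, solving for integer coefficients yields p as stated.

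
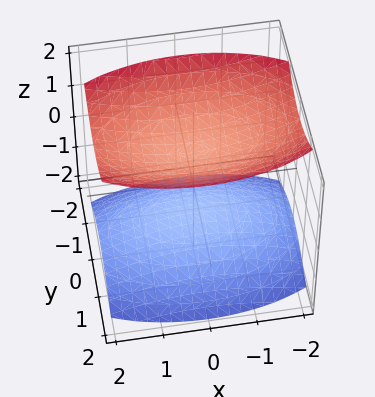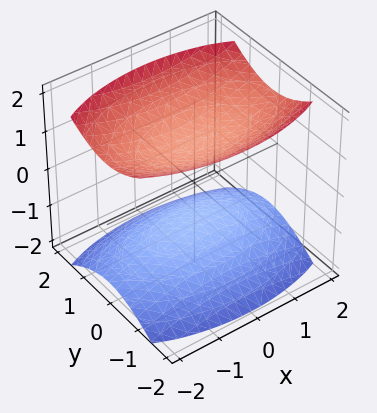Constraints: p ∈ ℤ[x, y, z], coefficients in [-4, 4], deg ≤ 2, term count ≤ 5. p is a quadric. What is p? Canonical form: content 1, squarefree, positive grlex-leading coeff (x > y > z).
First, there are 2 components.
Then, deg p = 2.
Then, symmetries: the x ↦ −x reflection is a symmetry, so x appears only in even powers; it's symmetric under z → −z, forcing even powers of z; the y ↦ −y reflection is a symmetry, so y appears only in even powers.
Next, against the integer gridlines: it misses every integer gridline on the x-axis; among the integer gridlines, it crosses the z-axis at z ∈ {-1, 1}; it misses every integer gridline on the y-axis.
Finally, together with the visible shape, these determine p as stated.

x^2 + 3*y^2 - 3*z^2 + 3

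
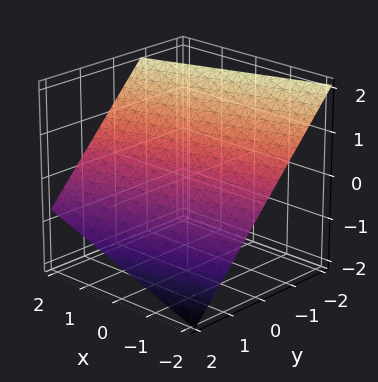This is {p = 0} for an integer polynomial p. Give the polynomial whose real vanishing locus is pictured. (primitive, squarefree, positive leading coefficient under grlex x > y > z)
x - 3*y - 3*z + 2

First, the degree is 1 — the surface is flat (a plane).
Next, from the axis intercepts and sections: one x-axis crossing is at x = -2.
Finally, together with the visible shape, these determine p as stated.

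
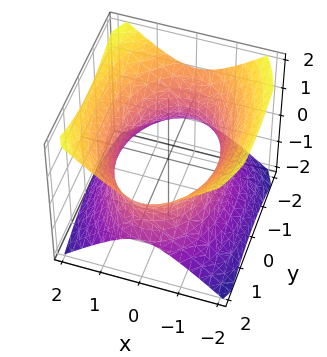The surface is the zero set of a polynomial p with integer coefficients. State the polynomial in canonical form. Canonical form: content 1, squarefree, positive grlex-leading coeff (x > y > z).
1. Degree: one connected sheet with a waist; a quadric, so deg p = 2.
2. Symmetries: it's symmetric under y → −y, forcing even powers of y; mirror symmetry z ↦ −z ⇒ only even powers of z; it's symmetric under x → −x, forcing even powers of x.
3. Against the integer gridlines: no z-intercept at any integer in the box.
4. These observations pin down the coefficients.

2*x^2 + y^2 - 2*z^2 - 3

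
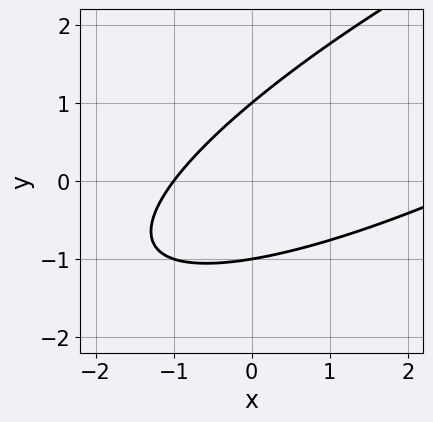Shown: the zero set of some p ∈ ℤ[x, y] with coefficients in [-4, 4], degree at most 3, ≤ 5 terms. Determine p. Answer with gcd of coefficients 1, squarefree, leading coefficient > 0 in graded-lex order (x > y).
x^2 - 3*x*y + 3*y^2 - 2*x - 3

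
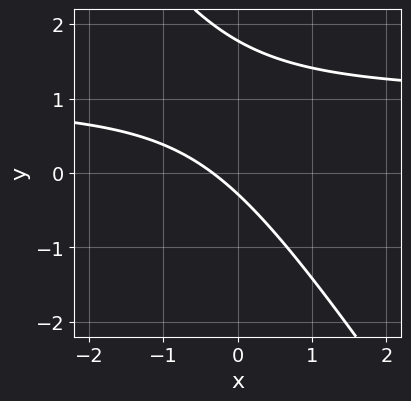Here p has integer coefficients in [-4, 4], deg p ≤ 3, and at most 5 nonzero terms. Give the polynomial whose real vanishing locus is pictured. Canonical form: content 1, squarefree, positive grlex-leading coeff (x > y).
3*x*y + 2*y^2 - 3*x - 3*y - 1

First, deg p = 2. A generic line meets the curve in up to 2 points.
Finally, the integer polynomial consistent with all of this is the stated p.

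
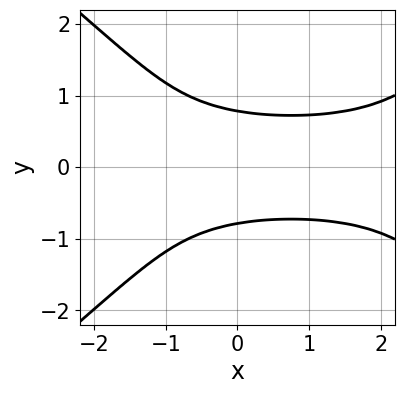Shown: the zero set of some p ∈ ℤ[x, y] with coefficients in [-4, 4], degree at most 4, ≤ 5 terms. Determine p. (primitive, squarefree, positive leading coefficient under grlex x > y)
1. deg p = 4.
2. Symmetries: it's symmetric under y → −y, forcing even powers of y.
3. Checking where it meets the axes: the curve avoids every integer x-axis point in the box.
4. Matching integer coefficients to the picture gives p.

2*x^2*y^2 - 3*y^4 - 3*x*y^2 - 3*y^2 + 3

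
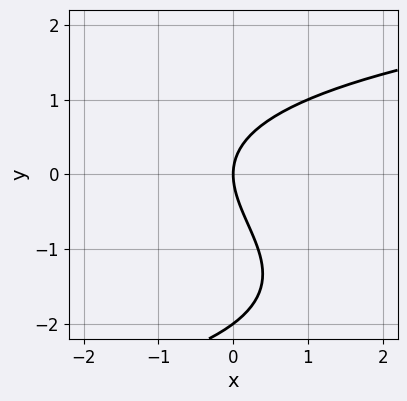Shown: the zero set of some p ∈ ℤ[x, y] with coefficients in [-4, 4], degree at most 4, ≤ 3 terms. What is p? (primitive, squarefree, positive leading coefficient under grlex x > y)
(a) Degree: the shape is more complex than any degree-2 curve, so deg p = 3.
(b) From the visible intercepts: among the integer gridlines, it crosses the y-axis at y ∈ {-2, 0}; it crosses the x-axis at the gridline x = 0.
(c) Assembling these constraints gives the stated polynomial.

y^3 + 2*y^2 - 3*x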